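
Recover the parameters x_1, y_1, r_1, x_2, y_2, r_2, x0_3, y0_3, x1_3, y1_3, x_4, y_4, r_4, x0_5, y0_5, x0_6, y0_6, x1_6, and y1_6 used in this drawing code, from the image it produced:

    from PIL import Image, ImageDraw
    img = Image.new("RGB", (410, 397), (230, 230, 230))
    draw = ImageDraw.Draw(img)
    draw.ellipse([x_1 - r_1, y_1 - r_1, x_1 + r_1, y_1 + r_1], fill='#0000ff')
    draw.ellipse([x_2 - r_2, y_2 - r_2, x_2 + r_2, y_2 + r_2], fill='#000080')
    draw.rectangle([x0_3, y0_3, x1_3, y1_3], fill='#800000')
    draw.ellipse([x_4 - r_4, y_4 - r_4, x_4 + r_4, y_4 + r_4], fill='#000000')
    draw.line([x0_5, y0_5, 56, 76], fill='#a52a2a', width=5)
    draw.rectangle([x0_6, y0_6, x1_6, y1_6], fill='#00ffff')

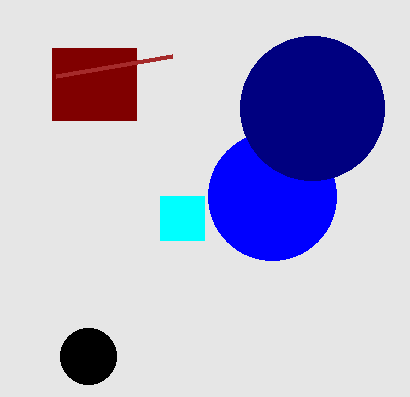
x_1 = 272
y_1 = 196
r_1 = 64
x_2 = 312
y_2 = 108
r_2 = 72
x0_3 = 52
y0_3 = 48
x1_3 = 136
y1_3 = 120
x_4 = 88
y_4 = 356
r_4 = 28
x0_5 = 172
y0_5 = 56
x0_6 = 160
y0_6 = 196
x1_6 = 204
y1_6 = 240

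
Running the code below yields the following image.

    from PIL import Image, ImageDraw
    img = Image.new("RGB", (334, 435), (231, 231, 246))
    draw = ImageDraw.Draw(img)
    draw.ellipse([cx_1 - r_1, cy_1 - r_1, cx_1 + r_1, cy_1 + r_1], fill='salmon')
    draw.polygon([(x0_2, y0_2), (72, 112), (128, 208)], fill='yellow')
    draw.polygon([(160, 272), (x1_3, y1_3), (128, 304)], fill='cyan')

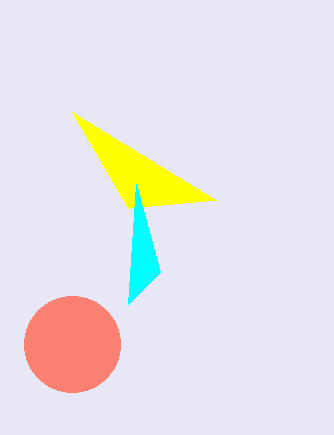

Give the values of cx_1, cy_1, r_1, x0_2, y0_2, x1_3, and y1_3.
cx_1 = 72; cy_1 = 344; r_1 = 48; x0_2 = 216; y0_2 = 200; x1_3 = 136; y1_3 = 184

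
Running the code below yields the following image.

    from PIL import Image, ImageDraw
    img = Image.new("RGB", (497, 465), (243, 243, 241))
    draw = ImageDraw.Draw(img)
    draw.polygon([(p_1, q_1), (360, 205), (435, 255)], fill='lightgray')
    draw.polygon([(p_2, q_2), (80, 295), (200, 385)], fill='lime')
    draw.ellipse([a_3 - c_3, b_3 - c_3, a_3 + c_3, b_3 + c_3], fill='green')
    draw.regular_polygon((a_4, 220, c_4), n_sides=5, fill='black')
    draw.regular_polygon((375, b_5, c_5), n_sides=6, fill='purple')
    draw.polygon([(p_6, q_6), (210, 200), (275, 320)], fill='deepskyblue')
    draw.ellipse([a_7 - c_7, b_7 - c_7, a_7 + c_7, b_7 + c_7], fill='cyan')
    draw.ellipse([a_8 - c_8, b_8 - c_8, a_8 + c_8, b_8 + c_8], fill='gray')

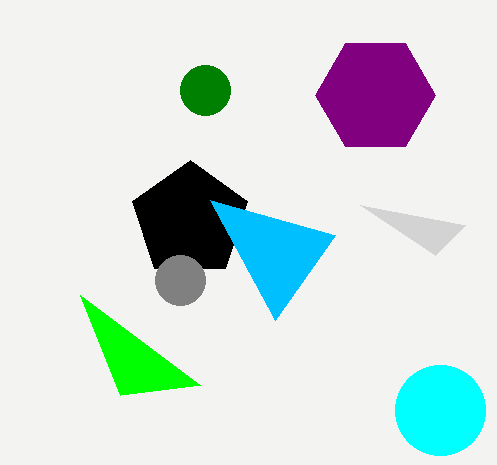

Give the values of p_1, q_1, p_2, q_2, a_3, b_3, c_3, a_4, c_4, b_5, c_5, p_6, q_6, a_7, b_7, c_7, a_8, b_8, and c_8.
p_1 = 465, q_1 = 225, p_2 = 120, q_2 = 395, a_3 = 205, b_3 = 90, c_3 = 25, a_4 = 190, c_4 = 60, b_5 = 95, c_5 = 60, p_6 = 335, q_6 = 235, a_7 = 440, b_7 = 410, c_7 = 45, a_8 = 180, b_8 = 280, c_8 = 25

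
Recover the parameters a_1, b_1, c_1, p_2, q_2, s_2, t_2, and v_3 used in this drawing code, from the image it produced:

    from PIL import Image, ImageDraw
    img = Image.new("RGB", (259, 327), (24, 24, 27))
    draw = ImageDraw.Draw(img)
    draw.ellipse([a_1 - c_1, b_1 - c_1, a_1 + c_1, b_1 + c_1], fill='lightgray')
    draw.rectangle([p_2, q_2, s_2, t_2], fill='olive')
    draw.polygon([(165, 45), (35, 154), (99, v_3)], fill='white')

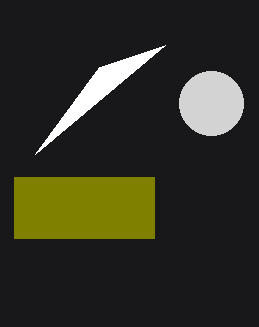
a_1 = 211, b_1 = 103, c_1 = 32, p_2 = 14, q_2 = 177, s_2 = 154, t_2 = 238, v_3 = 67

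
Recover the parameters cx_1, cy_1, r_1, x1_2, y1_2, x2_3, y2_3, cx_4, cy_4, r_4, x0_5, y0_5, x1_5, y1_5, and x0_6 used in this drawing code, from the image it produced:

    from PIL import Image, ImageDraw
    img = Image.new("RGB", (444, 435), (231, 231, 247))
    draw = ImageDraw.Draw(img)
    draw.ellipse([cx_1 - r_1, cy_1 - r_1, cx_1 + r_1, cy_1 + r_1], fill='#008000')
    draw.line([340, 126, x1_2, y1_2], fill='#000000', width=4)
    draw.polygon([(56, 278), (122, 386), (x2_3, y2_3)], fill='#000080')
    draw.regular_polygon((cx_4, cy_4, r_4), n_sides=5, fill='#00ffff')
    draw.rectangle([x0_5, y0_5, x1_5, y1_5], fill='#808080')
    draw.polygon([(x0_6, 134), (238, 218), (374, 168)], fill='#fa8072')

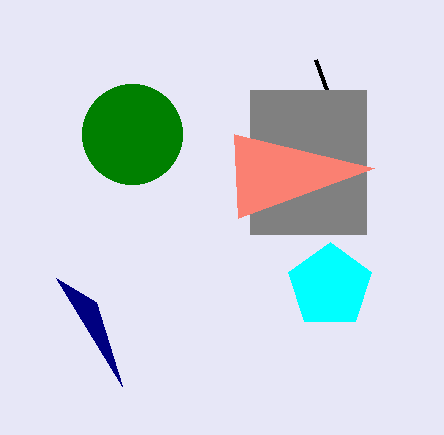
cx_1 = 132, cy_1 = 134, r_1 = 50, x1_2 = 316, y1_2 = 60, x2_3 = 96, y2_3 = 302, cx_4 = 330, cy_4 = 286, r_4 = 44, x0_5 = 250, y0_5 = 90, x1_5 = 366, y1_5 = 234, x0_6 = 234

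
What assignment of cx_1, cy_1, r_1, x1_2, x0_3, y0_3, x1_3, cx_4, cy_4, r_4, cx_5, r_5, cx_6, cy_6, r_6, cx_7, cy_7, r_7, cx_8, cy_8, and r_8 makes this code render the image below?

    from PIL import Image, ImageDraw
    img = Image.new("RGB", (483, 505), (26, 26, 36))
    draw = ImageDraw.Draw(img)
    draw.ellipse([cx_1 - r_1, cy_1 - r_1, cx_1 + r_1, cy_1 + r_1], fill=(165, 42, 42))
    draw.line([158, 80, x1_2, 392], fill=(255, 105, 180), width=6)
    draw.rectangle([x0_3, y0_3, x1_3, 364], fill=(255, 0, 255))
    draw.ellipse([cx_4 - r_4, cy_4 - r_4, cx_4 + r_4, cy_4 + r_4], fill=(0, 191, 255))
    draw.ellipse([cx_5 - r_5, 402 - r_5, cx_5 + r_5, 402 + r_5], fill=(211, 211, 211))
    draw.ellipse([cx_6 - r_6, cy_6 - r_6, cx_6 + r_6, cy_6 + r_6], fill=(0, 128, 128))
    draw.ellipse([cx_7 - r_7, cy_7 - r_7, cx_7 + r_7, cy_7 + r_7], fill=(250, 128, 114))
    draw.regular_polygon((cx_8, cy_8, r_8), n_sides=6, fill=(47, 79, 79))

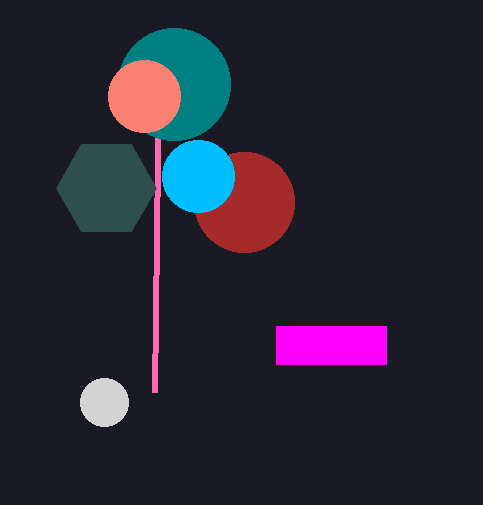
cx_1 = 244, cy_1 = 202, r_1 = 50, x1_2 = 154, x0_3 = 276, y0_3 = 326, x1_3 = 386, cx_4 = 198, cy_4 = 176, r_4 = 36, cx_5 = 104, r_5 = 24, cx_6 = 174, cy_6 = 84, r_6 = 56, cx_7 = 144, cy_7 = 96, r_7 = 36, cx_8 = 106, cy_8 = 188, r_8 = 50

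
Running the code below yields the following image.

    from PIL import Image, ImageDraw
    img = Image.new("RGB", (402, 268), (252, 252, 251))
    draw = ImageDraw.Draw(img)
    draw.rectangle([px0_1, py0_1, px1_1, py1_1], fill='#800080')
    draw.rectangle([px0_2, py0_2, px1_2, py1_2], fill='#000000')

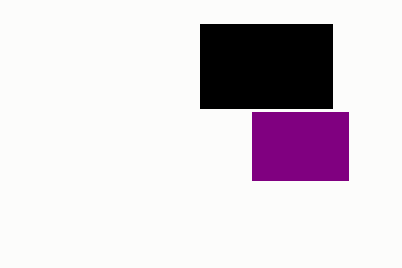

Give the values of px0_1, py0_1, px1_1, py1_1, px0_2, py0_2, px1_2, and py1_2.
px0_1 = 252; py0_1 = 112; px1_1 = 348; py1_1 = 180; px0_2 = 200; py0_2 = 24; px1_2 = 332; py1_2 = 108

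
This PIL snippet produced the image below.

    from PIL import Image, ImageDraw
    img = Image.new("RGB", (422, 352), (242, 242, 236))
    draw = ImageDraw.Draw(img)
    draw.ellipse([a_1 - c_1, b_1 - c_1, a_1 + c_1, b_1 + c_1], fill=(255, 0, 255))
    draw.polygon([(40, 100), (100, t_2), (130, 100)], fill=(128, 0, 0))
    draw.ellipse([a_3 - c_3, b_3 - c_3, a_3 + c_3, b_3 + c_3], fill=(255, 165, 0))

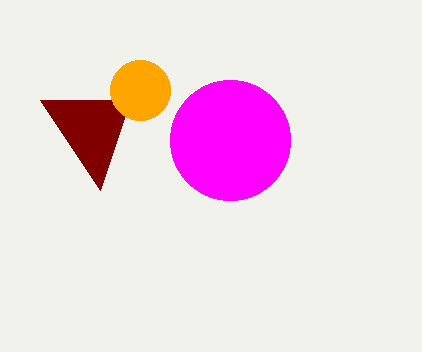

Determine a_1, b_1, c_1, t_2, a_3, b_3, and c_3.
a_1 = 230; b_1 = 140; c_1 = 60; t_2 = 190; a_3 = 140; b_3 = 90; c_3 = 30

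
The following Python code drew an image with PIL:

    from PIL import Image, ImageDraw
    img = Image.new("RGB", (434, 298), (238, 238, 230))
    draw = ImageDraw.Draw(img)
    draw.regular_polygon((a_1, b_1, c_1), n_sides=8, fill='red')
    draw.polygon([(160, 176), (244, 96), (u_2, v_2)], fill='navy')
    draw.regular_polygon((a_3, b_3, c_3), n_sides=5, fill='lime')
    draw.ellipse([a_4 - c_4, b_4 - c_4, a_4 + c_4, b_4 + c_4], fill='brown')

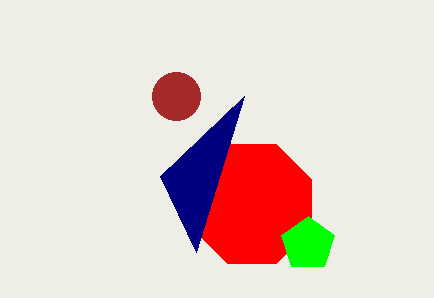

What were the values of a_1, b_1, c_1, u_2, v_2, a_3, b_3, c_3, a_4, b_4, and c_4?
a_1 = 252, b_1 = 204, c_1 = 64, u_2 = 196, v_2 = 252, a_3 = 308, b_3 = 244, c_3 = 28, a_4 = 176, b_4 = 96, c_4 = 24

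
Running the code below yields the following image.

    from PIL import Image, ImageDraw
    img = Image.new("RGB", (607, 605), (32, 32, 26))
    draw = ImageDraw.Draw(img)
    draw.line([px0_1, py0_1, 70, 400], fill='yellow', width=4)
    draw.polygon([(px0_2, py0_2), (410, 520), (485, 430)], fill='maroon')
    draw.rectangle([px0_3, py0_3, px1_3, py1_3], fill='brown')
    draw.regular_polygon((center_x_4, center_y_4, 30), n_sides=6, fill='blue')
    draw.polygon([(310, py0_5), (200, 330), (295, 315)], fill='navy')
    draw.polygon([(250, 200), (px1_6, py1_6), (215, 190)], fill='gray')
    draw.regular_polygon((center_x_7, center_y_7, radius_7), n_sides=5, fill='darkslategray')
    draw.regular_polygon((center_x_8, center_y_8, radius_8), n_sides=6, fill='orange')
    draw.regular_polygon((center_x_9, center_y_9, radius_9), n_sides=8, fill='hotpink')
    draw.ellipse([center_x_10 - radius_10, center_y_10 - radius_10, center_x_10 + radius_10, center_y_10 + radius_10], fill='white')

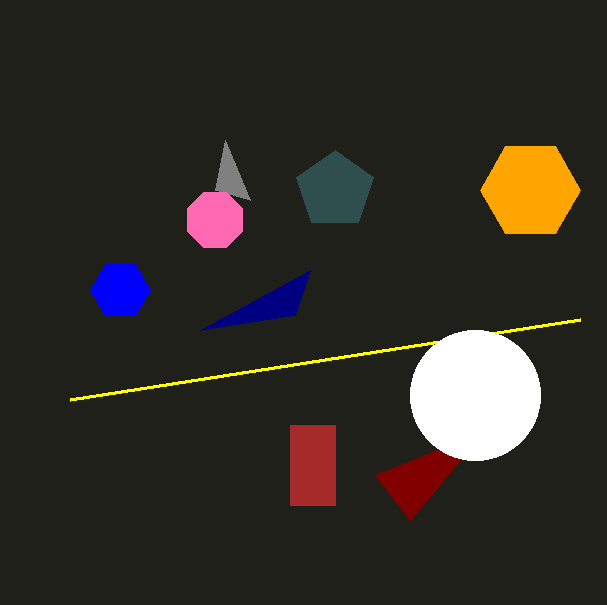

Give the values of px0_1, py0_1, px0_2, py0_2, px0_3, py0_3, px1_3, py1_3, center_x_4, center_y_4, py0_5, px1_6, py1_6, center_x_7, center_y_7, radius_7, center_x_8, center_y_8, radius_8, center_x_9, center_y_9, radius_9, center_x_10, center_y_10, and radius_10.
px0_1 = 580
py0_1 = 320
px0_2 = 375
py0_2 = 475
px0_3 = 290
py0_3 = 425
px1_3 = 335
py1_3 = 505
center_x_4 = 120
center_y_4 = 290
py0_5 = 270
px1_6 = 225
py1_6 = 140
center_x_7 = 335
center_y_7 = 190
radius_7 = 40
center_x_8 = 530
center_y_8 = 190
radius_8 = 50
center_x_9 = 215
center_y_9 = 220
radius_9 = 30
center_x_10 = 475
center_y_10 = 395
radius_10 = 65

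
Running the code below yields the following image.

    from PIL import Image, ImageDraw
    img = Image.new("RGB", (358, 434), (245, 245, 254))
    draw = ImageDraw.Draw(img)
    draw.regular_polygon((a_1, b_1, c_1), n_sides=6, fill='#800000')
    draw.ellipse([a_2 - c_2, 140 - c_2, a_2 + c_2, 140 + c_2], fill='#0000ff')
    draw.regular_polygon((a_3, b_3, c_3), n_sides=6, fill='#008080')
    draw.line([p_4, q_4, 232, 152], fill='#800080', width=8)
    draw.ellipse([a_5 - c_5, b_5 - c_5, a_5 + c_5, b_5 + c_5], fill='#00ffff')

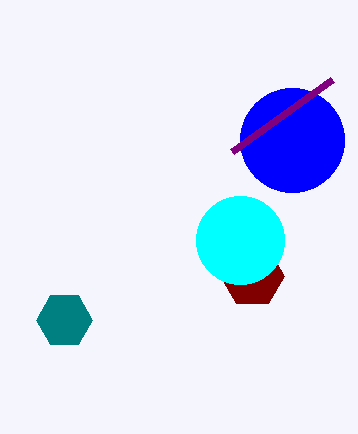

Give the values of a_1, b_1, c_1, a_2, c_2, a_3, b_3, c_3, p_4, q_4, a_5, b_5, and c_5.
a_1 = 252
b_1 = 276
c_1 = 32
a_2 = 292
c_2 = 52
a_3 = 64
b_3 = 320
c_3 = 28
p_4 = 332
q_4 = 80
a_5 = 240
b_5 = 240
c_5 = 44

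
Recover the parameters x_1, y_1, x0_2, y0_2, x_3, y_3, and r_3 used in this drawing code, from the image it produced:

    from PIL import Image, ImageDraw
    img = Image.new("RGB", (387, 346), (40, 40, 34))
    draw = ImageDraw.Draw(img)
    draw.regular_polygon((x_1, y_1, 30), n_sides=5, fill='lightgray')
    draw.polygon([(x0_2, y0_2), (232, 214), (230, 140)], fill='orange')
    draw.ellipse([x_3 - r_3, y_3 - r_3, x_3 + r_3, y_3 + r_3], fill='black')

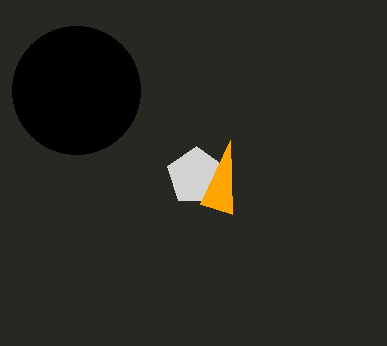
x_1 = 196; y_1 = 176; x0_2 = 200; y0_2 = 204; x_3 = 76; y_3 = 90; r_3 = 64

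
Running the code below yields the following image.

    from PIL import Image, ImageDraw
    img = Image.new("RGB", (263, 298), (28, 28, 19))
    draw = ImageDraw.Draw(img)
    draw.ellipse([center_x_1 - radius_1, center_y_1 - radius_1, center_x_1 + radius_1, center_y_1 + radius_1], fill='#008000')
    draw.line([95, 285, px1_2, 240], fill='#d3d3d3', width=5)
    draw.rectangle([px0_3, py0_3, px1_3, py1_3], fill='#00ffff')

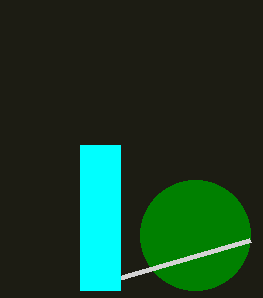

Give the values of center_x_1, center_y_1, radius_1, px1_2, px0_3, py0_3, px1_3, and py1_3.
center_x_1 = 195
center_y_1 = 235
radius_1 = 55
px1_2 = 250
px0_3 = 80
py0_3 = 145
px1_3 = 120
py1_3 = 290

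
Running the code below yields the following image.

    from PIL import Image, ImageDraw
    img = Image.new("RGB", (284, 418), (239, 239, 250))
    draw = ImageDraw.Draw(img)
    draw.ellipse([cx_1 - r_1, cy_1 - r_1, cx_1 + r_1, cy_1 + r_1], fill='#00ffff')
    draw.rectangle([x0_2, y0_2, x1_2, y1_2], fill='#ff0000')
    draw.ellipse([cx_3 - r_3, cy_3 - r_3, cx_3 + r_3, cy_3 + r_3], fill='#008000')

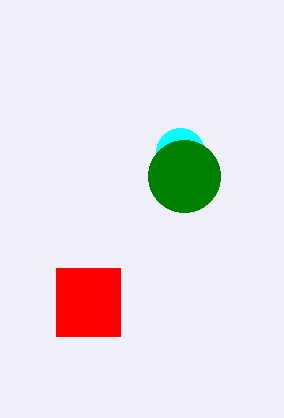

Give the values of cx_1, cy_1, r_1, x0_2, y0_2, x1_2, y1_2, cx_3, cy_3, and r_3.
cx_1 = 180, cy_1 = 152, r_1 = 24, x0_2 = 56, y0_2 = 268, x1_2 = 120, y1_2 = 336, cx_3 = 184, cy_3 = 176, r_3 = 36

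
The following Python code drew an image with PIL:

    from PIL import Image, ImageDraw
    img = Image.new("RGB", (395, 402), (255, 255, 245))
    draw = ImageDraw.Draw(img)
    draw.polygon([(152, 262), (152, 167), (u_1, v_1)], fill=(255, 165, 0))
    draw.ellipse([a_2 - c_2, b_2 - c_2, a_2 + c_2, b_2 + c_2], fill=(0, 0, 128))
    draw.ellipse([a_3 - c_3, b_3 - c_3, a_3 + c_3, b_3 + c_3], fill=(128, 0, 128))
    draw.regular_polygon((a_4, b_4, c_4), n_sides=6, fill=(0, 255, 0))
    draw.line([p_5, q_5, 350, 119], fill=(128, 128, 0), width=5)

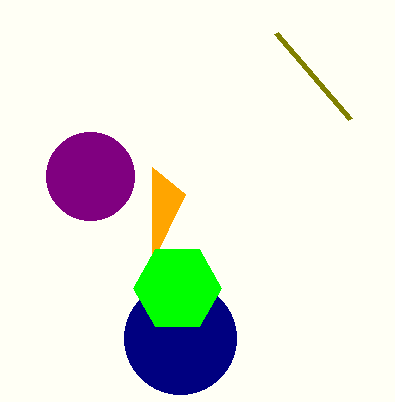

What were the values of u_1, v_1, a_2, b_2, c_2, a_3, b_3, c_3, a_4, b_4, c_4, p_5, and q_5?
u_1 = 185
v_1 = 194
a_2 = 180
b_2 = 338
c_2 = 56
a_3 = 90
b_3 = 176
c_3 = 44
a_4 = 177
b_4 = 288
c_4 = 44
p_5 = 276
q_5 = 33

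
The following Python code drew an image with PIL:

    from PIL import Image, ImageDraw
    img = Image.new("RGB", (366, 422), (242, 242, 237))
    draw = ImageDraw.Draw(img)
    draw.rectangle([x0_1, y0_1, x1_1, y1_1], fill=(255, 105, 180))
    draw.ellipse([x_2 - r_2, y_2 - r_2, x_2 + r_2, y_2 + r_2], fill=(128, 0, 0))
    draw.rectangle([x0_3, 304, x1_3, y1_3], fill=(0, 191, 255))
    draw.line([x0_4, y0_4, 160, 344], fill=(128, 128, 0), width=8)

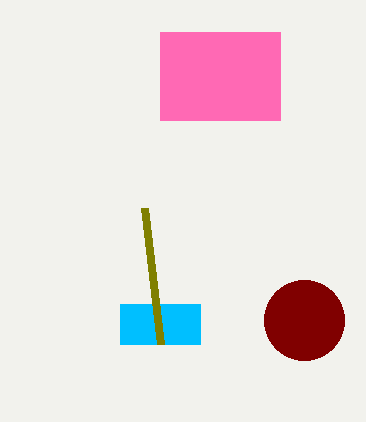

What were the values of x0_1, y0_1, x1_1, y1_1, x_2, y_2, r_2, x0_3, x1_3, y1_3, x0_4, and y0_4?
x0_1 = 160, y0_1 = 32, x1_1 = 280, y1_1 = 120, x_2 = 304, y_2 = 320, r_2 = 40, x0_3 = 120, x1_3 = 200, y1_3 = 344, x0_4 = 144, y0_4 = 208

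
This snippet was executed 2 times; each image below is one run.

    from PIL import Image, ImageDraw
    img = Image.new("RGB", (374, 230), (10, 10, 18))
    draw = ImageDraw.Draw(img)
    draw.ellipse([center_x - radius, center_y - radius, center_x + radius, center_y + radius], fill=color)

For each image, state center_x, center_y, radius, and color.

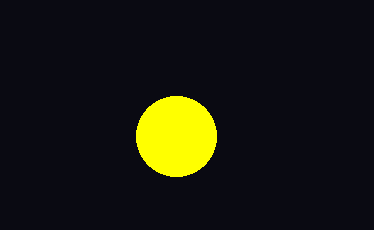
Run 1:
center_x = 176, center_y = 136, radius = 40, color = 'yellow'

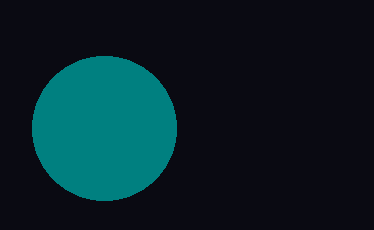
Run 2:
center_x = 104
center_y = 128
radius = 72
color = 'teal'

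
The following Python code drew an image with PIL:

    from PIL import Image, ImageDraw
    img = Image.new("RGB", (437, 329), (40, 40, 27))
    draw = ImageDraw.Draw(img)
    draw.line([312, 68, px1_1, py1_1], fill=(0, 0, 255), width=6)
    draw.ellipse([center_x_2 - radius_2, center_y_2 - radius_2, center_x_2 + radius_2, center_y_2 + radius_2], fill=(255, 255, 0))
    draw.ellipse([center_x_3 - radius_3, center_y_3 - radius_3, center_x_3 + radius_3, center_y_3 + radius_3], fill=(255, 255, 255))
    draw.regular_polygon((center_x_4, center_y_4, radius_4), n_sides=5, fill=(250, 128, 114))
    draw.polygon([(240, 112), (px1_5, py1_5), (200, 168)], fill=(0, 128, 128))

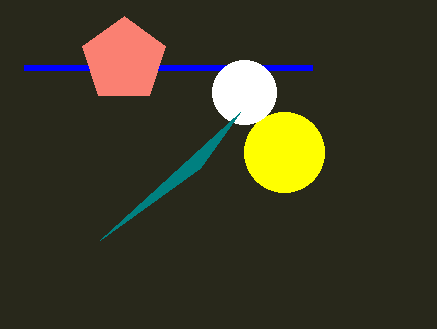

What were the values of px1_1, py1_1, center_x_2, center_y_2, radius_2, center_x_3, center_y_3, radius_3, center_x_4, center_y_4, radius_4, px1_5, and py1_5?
px1_1 = 24
py1_1 = 68
center_x_2 = 284
center_y_2 = 152
radius_2 = 40
center_x_3 = 244
center_y_3 = 92
radius_3 = 32
center_x_4 = 124
center_y_4 = 60
radius_4 = 44
px1_5 = 100
py1_5 = 240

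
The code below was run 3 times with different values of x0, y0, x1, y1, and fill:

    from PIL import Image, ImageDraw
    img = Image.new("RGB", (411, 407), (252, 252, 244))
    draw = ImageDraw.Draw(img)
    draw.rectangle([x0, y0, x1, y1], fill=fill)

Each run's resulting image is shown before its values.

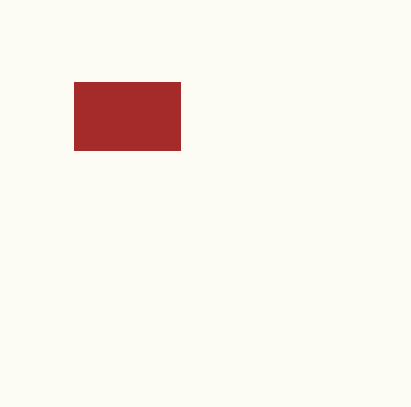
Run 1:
x0 = 74
y0 = 82
x1 = 180
y1 = 150
fill = 'brown'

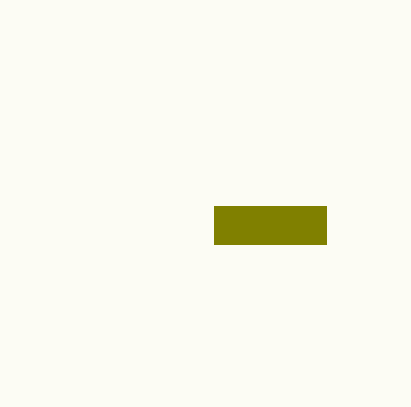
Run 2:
x0 = 214, y0 = 206, x1 = 326, y1 = 244, fill = 'olive'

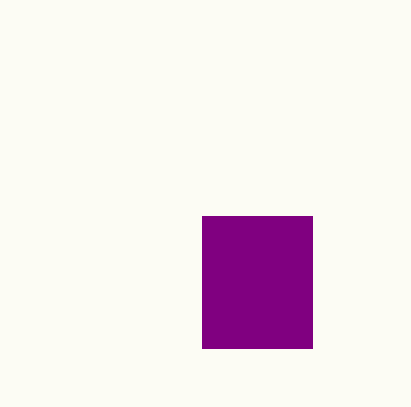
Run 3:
x0 = 202, y0 = 216, x1 = 312, y1 = 348, fill = 'purple'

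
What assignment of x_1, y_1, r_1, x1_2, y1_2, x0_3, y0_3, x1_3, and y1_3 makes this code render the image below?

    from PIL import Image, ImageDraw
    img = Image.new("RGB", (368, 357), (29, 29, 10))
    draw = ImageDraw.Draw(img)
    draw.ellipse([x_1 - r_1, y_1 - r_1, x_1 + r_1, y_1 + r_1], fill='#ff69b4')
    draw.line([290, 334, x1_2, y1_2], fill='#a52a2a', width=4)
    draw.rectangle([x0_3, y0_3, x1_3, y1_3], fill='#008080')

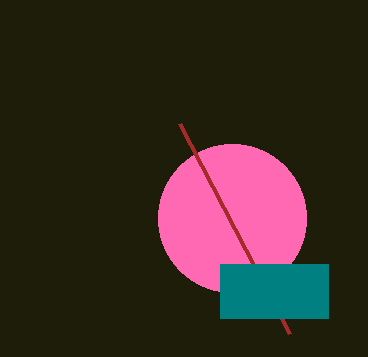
x_1 = 232; y_1 = 218; r_1 = 74; x1_2 = 180; y1_2 = 124; x0_3 = 220; y0_3 = 264; x1_3 = 328; y1_3 = 318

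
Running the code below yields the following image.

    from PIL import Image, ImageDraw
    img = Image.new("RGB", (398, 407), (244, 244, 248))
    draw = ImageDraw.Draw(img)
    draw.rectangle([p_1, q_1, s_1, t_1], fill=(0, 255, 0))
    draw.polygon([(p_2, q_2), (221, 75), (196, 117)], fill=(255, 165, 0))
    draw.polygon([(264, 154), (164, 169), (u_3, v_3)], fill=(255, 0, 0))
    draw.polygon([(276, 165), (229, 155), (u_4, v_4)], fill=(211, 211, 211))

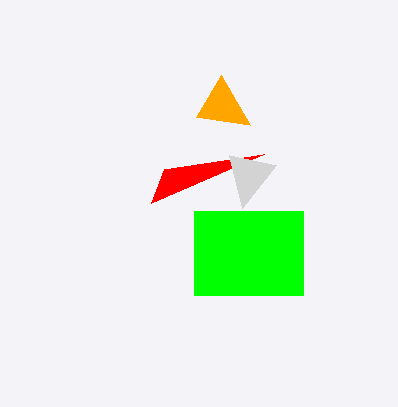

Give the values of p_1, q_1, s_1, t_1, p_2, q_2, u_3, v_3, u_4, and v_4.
p_1 = 194, q_1 = 211, s_1 = 303, t_1 = 295, p_2 = 250, q_2 = 125, u_3 = 151, v_3 = 203, u_4 = 242, v_4 = 208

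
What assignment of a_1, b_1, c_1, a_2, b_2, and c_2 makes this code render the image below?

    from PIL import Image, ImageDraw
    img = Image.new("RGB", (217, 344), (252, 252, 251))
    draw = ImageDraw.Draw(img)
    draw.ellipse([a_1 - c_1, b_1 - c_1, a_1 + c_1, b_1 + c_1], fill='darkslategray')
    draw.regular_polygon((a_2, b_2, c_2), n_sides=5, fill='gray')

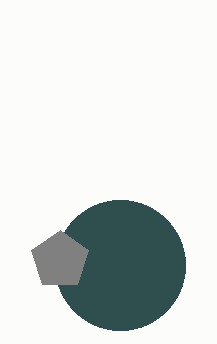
a_1 = 120, b_1 = 265, c_1 = 65, a_2 = 60, b_2 = 260, c_2 = 30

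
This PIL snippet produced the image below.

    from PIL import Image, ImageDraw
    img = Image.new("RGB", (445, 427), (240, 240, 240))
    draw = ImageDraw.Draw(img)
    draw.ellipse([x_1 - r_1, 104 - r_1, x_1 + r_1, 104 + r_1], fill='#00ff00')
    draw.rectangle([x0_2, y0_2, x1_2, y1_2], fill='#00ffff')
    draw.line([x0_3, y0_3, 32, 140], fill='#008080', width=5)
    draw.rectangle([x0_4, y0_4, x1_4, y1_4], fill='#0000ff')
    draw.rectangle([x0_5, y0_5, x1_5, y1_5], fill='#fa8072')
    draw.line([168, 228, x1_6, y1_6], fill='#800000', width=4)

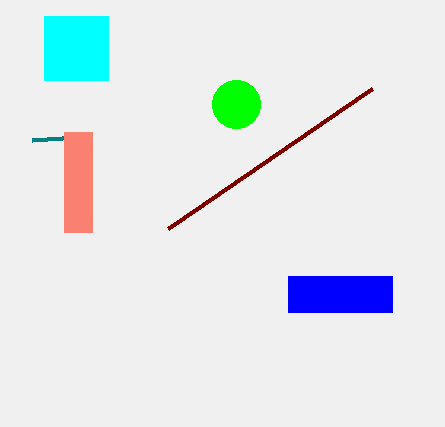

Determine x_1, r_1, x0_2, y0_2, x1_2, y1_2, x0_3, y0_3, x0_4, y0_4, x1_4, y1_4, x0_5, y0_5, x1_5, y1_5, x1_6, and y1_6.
x_1 = 236, r_1 = 24, x0_2 = 44, y0_2 = 16, x1_2 = 108, y1_2 = 80, x0_3 = 92, y0_3 = 136, x0_4 = 288, y0_4 = 276, x1_4 = 392, y1_4 = 312, x0_5 = 64, y0_5 = 132, x1_5 = 92, y1_5 = 232, x1_6 = 372, y1_6 = 88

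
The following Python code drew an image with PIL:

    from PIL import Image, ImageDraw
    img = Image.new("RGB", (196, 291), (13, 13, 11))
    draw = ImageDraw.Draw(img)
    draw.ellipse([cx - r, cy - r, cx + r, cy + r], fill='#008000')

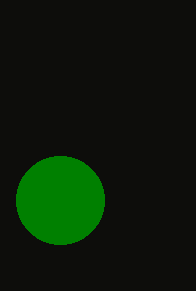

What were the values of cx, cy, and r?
cx = 60
cy = 200
r = 44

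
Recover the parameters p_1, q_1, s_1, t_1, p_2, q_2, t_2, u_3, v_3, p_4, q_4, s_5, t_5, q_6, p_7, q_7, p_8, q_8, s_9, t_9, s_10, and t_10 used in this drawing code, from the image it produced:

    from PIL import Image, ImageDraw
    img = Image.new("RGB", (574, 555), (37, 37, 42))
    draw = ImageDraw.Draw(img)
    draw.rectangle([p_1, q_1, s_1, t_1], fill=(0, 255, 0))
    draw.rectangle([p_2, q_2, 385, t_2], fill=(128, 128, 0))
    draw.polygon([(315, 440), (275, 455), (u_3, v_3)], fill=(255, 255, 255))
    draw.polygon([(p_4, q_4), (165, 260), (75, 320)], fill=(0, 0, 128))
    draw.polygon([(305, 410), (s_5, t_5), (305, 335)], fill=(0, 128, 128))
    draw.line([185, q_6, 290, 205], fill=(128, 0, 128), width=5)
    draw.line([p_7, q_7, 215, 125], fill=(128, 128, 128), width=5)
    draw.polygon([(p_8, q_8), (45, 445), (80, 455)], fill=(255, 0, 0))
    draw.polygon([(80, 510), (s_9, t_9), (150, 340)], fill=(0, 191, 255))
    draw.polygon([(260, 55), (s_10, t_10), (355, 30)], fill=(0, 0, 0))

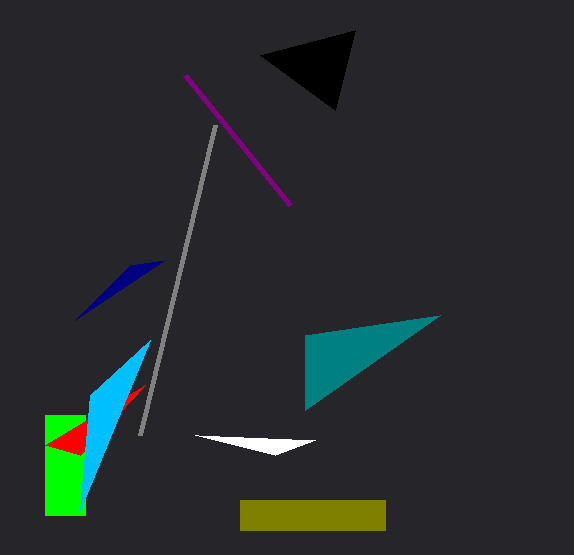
p_1 = 45, q_1 = 415, s_1 = 85, t_1 = 515, p_2 = 240, q_2 = 500, t_2 = 530, u_3 = 195, v_3 = 435, p_4 = 130, q_4 = 265, s_5 = 440, t_5 = 315, q_6 = 75, p_7 = 140, q_7 = 435, p_8 = 145, q_8 = 385, s_9 = 90, t_9 = 395, s_10 = 335, t_10 = 110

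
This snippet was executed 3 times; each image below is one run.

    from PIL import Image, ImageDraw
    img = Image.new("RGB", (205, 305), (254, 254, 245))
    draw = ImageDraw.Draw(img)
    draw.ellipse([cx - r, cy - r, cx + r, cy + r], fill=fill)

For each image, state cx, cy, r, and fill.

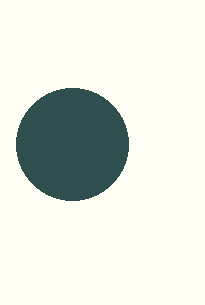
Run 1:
cx = 72
cy = 144
r = 56
fill = 'darkslategray'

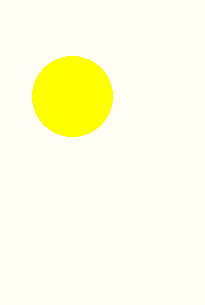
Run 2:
cx = 72, cy = 96, r = 40, fill = 'yellow'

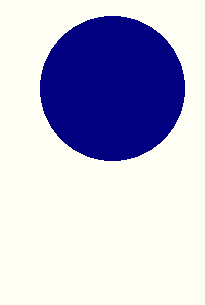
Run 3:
cx = 112
cy = 88
r = 72
fill = 'navy'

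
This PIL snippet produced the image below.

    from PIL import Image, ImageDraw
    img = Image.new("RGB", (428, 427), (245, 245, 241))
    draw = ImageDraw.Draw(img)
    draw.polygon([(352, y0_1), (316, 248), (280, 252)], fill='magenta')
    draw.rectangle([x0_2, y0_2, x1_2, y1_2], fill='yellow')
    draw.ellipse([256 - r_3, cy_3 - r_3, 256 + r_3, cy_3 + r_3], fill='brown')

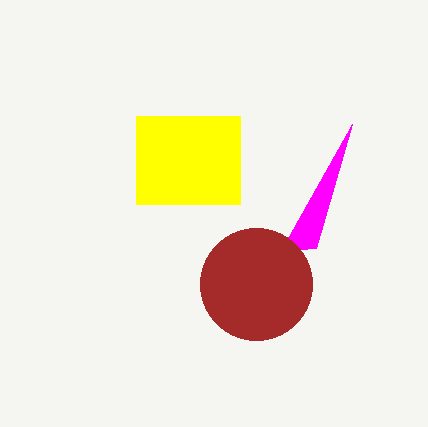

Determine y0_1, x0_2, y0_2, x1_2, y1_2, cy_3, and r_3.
y0_1 = 124; x0_2 = 136; y0_2 = 116; x1_2 = 240; y1_2 = 204; cy_3 = 284; r_3 = 56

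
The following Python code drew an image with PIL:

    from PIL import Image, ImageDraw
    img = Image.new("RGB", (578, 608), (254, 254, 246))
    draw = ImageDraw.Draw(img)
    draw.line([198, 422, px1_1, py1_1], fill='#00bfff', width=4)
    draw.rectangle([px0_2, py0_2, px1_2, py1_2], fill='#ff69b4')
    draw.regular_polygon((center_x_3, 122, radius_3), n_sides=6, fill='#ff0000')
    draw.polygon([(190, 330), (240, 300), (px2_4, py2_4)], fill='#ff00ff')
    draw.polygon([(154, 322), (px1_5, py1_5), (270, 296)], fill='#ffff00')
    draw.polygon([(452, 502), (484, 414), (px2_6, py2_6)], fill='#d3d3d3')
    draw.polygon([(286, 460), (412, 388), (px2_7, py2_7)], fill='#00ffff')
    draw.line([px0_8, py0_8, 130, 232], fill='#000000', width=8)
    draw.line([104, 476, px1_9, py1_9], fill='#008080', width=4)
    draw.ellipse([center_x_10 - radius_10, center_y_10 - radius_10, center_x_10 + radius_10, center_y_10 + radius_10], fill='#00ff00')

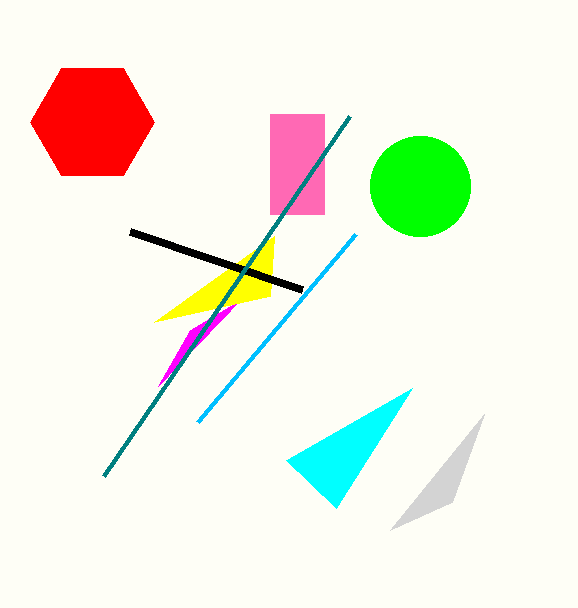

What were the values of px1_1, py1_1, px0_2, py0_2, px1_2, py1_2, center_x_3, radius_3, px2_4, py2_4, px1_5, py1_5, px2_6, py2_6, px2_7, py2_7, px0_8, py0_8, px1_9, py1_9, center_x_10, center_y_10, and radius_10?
px1_1 = 356, py1_1 = 234, px0_2 = 270, py0_2 = 114, px1_2 = 324, py1_2 = 214, center_x_3 = 92, radius_3 = 62, px2_4 = 158, py2_4 = 386, px1_5 = 274, py1_5 = 236, px2_6 = 390, py2_6 = 530, px2_7 = 336, py2_7 = 508, px0_8 = 302, py0_8 = 290, px1_9 = 350, py1_9 = 116, center_x_10 = 420, center_y_10 = 186, radius_10 = 50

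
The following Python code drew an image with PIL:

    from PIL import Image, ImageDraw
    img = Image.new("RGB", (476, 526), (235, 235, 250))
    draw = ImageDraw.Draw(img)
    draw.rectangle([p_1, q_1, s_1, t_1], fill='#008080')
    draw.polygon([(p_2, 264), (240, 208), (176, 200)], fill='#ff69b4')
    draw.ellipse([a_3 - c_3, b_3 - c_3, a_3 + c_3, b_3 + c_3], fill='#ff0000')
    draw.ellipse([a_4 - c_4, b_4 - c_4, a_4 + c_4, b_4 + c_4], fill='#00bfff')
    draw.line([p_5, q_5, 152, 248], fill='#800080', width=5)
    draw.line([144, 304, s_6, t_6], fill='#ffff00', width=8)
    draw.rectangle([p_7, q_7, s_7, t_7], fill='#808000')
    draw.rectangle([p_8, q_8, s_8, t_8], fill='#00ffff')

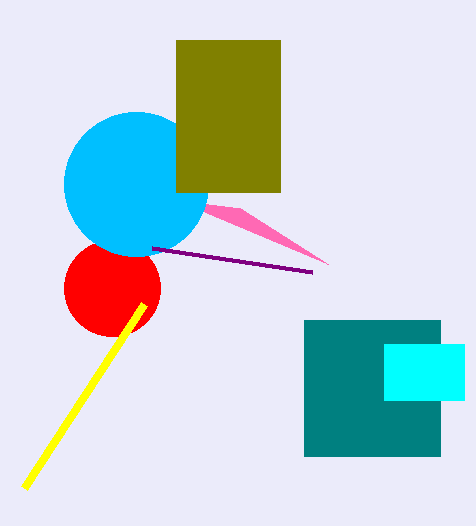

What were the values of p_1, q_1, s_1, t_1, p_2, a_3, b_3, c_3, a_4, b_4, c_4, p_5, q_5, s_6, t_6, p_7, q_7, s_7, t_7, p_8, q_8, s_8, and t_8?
p_1 = 304
q_1 = 320
s_1 = 440
t_1 = 456
p_2 = 328
a_3 = 112
b_3 = 288
c_3 = 48
a_4 = 136
b_4 = 184
c_4 = 72
p_5 = 312
q_5 = 272
s_6 = 24
t_6 = 488
p_7 = 176
q_7 = 40
s_7 = 280
t_7 = 192
p_8 = 384
q_8 = 344
s_8 = 464
t_8 = 400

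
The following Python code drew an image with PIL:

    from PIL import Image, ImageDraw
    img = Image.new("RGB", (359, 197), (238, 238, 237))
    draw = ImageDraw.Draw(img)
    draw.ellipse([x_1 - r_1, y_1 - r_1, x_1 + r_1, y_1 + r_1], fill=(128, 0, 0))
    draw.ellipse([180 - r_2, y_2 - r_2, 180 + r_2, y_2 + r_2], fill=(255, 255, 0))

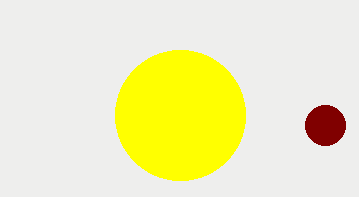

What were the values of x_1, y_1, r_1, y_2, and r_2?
x_1 = 325, y_1 = 125, r_1 = 20, y_2 = 115, r_2 = 65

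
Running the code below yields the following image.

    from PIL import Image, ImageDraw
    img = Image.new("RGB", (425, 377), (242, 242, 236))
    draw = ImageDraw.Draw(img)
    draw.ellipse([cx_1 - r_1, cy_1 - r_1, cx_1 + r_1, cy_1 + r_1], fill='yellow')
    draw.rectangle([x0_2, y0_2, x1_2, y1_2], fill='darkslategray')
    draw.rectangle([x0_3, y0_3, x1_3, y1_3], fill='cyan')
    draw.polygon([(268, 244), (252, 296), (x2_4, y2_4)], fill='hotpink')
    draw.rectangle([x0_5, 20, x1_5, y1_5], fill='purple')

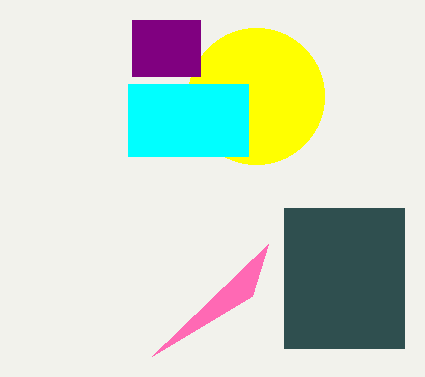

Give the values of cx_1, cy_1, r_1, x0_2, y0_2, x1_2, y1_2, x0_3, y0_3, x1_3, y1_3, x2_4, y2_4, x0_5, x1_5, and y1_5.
cx_1 = 256, cy_1 = 96, r_1 = 68, x0_2 = 284, y0_2 = 208, x1_2 = 404, y1_2 = 348, x0_3 = 128, y0_3 = 84, x1_3 = 248, y1_3 = 156, x2_4 = 152, y2_4 = 356, x0_5 = 132, x1_5 = 200, y1_5 = 76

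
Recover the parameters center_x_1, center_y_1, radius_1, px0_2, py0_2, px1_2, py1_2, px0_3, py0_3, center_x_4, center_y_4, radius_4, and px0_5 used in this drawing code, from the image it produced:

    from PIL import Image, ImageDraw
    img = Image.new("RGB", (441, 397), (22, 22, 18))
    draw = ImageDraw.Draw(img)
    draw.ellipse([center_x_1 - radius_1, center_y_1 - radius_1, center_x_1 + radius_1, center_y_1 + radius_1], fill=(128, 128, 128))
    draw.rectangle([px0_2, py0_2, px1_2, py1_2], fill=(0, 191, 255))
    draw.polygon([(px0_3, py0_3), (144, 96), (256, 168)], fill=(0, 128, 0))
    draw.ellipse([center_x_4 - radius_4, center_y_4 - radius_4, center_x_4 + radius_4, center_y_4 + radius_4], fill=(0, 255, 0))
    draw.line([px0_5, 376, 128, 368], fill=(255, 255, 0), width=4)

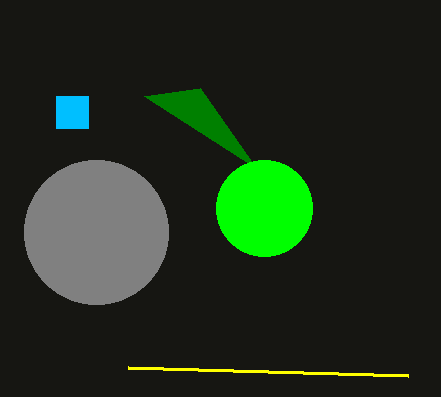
center_x_1 = 96, center_y_1 = 232, radius_1 = 72, px0_2 = 56, py0_2 = 96, px1_2 = 88, py1_2 = 128, px0_3 = 200, py0_3 = 88, center_x_4 = 264, center_y_4 = 208, radius_4 = 48, px0_5 = 408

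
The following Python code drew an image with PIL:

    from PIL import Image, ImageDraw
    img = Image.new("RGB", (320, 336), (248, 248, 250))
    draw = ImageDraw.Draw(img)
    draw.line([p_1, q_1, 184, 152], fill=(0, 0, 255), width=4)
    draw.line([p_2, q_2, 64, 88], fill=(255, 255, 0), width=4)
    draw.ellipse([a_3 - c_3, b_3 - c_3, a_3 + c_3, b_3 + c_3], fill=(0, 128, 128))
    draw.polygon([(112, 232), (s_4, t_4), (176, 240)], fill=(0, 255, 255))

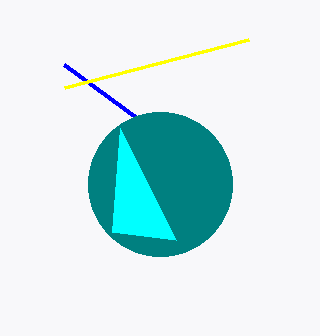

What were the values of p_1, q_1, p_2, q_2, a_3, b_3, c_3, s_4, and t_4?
p_1 = 64, q_1 = 64, p_2 = 248, q_2 = 40, a_3 = 160, b_3 = 184, c_3 = 72, s_4 = 120, t_4 = 128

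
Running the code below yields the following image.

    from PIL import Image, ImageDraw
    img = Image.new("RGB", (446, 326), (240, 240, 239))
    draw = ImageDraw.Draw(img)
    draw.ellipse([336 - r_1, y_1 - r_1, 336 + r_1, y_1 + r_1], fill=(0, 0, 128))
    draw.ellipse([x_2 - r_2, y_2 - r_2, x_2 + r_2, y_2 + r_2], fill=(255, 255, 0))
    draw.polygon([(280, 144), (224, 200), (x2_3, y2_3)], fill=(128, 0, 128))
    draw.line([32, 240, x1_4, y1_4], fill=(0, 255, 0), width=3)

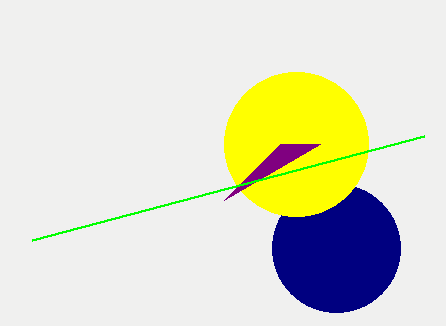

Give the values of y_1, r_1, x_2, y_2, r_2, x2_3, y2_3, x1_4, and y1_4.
y_1 = 248; r_1 = 64; x_2 = 296; y_2 = 144; r_2 = 72; x2_3 = 320; y2_3 = 144; x1_4 = 424; y1_4 = 136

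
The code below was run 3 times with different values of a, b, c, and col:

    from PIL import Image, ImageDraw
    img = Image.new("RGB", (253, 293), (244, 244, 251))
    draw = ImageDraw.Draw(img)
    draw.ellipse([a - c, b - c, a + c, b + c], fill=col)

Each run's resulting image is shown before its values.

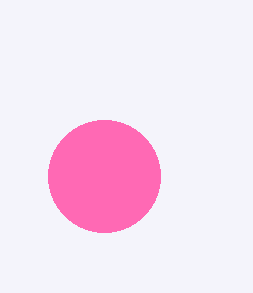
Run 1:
a = 104
b = 176
c = 56
col = 'hotpink'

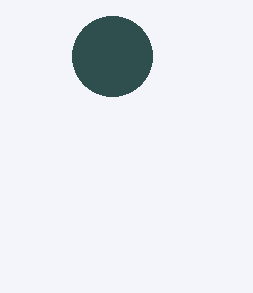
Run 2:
a = 112; b = 56; c = 40; col = 'darkslategray'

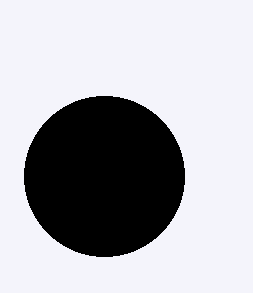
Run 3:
a = 104, b = 176, c = 80, col = 'black'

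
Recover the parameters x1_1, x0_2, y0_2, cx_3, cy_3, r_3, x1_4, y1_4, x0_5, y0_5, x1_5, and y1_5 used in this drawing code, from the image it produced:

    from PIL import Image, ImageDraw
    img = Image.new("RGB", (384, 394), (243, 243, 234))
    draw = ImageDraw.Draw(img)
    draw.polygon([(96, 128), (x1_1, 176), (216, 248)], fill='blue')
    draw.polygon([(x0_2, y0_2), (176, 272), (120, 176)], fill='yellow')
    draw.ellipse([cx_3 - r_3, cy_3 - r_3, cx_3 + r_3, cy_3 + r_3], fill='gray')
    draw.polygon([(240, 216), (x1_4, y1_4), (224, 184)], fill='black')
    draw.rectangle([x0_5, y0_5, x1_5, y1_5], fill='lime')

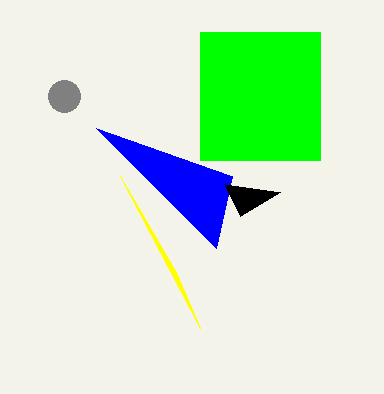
x1_1 = 232; x0_2 = 200; y0_2 = 328; cx_3 = 64; cy_3 = 96; r_3 = 16; x1_4 = 280; y1_4 = 192; x0_5 = 200; y0_5 = 32; x1_5 = 320; y1_5 = 160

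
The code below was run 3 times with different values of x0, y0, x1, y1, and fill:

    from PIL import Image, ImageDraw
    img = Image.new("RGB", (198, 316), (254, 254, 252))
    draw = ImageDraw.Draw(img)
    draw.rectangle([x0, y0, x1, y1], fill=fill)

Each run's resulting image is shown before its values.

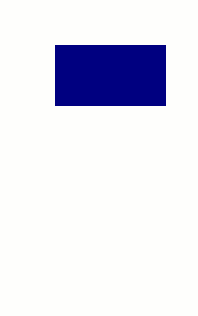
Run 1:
x0 = 55, y0 = 45, x1 = 165, y1 = 105, fill = 'navy'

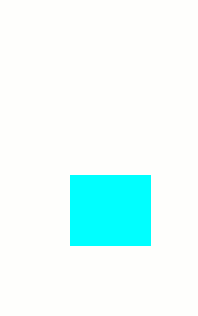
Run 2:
x0 = 70
y0 = 175
x1 = 150
y1 = 245
fill = 'cyan'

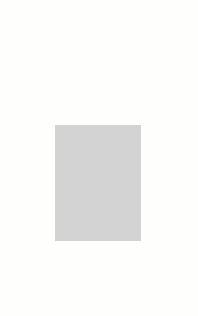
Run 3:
x0 = 55
y0 = 125
x1 = 140
y1 = 240
fill = 'lightgray'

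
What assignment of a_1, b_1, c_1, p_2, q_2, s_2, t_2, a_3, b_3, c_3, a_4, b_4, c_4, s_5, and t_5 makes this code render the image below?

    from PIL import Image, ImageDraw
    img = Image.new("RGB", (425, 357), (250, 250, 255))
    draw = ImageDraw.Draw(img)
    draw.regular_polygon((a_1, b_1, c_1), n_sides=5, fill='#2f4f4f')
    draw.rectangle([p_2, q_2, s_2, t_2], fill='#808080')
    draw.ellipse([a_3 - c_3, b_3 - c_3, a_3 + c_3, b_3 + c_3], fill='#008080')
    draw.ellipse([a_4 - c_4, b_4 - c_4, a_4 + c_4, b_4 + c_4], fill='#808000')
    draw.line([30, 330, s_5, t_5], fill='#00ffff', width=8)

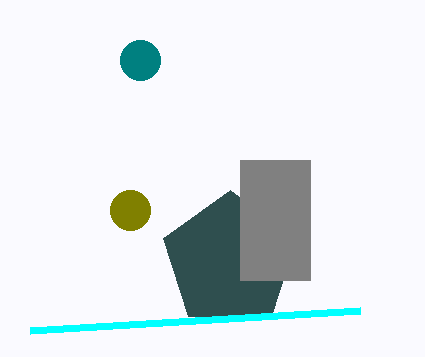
a_1 = 230
b_1 = 260
c_1 = 70
p_2 = 240
q_2 = 160
s_2 = 310
t_2 = 280
a_3 = 140
b_3 = 60
c_3 = 20
a_4 = 130
b_4 = 210
c_4 = 20
s_5 = 360
t_5 = 310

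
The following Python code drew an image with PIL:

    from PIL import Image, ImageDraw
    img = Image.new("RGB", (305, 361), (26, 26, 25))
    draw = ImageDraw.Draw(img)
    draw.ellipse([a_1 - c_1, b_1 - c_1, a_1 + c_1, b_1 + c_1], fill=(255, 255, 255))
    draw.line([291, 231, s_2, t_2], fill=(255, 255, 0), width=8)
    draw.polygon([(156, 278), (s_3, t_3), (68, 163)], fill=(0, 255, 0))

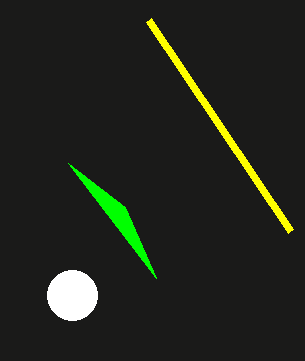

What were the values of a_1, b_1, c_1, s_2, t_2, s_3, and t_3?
a_1 = 72
b_1 = 295
c_1 = 25
s_2 = 149
t_2 = 20
s_3 = 125
t_3 = 207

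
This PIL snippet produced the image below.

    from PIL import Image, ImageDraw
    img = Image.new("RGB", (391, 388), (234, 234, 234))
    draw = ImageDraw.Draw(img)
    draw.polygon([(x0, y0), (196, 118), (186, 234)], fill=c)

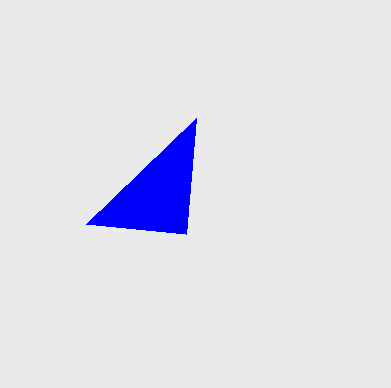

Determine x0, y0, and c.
x0 = 86; y0 = 224; c = 'blue'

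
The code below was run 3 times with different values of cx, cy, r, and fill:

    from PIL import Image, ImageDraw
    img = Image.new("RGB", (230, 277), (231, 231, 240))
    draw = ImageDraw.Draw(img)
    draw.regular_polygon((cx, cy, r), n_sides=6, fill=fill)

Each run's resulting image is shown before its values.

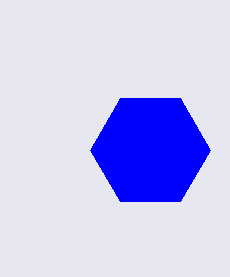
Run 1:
cx = 150
cy = 150
r = 60
fill = 'blue'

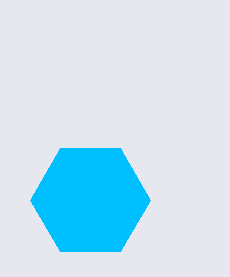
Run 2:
cx = 90; cy = 200; r = 60; fill = 'deepskyblue'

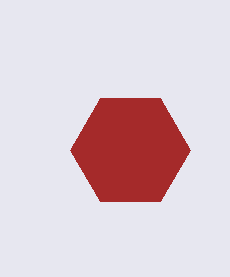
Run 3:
cx = 130; cy = 150; r = 60; fill = 'brown'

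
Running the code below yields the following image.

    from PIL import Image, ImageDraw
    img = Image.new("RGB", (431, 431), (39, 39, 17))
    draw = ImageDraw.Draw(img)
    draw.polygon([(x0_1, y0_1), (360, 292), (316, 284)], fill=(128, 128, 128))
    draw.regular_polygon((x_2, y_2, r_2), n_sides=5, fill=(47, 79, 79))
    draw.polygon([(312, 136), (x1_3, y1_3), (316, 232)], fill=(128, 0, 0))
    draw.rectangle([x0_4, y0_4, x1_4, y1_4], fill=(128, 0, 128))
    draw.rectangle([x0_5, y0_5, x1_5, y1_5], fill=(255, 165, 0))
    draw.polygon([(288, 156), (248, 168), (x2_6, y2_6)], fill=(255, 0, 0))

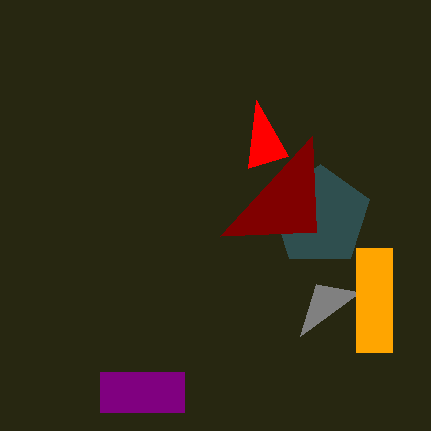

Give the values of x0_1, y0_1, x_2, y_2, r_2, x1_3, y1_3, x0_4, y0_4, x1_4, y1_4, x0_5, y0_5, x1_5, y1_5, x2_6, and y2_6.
x0_1 = 300; y0_1 = 336; x_2 = 320; y_2 = 216; r_2 = 52; x1_3 = 220; y1_3 = 236; x0_4 = 100; y0_4 = 372; x1_4 = 184; y1_4 = 412; x0_5 = 356; y0_5 = 248; x1_5 = 392; y1_5 = 352; x2_6 = 256; y2_6 = 100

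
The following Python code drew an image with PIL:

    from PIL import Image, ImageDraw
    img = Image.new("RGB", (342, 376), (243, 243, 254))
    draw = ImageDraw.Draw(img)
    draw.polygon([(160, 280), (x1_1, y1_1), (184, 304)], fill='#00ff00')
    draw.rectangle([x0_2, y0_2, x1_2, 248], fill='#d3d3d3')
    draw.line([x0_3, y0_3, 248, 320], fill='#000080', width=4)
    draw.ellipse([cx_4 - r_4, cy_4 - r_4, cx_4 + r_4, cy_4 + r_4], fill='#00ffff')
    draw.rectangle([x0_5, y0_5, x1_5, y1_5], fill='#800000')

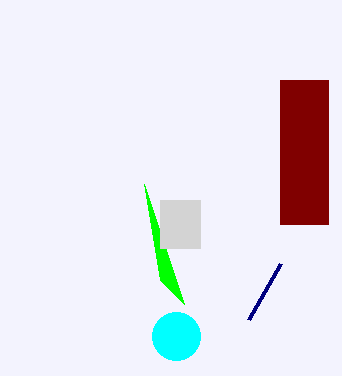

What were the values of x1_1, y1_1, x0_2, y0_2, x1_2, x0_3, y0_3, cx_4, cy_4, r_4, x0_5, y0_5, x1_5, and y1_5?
x1_1 = 144
y1_1 = 184
x0_2 = 160
y0_2 = 200
x1_2 = 200
x0_3 = 280
y0_3 = 264
cx_4 = 176
cy_4 = 336
r_4 = 24
x0_5 = 280
y0_5 = 80
x1_5 = 328
y1_5 = 224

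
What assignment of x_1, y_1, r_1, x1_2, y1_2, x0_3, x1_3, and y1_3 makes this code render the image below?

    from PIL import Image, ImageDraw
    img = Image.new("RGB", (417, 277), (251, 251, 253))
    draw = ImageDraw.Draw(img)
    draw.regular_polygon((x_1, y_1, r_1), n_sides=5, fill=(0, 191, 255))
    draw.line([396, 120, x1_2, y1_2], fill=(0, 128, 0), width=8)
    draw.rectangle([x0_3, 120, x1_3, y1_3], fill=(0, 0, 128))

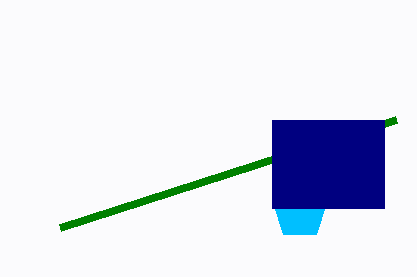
x_1 = 300
y_1 = 212
r_1 = 28
x1_2 = 60
y1_2 = 228
x0_3 = 272
x1_3 = 384
y1_3 = 208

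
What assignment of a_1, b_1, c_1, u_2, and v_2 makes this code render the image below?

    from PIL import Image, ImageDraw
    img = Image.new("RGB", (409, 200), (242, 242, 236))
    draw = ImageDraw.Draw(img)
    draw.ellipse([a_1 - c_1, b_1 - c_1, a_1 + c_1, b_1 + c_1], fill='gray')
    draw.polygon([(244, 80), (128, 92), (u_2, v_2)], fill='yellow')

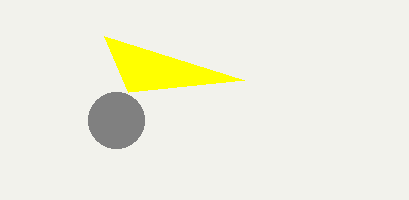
a_1 = 116; b_1 = 120; c_1 = 28; u_2 = 104; v_2 = 36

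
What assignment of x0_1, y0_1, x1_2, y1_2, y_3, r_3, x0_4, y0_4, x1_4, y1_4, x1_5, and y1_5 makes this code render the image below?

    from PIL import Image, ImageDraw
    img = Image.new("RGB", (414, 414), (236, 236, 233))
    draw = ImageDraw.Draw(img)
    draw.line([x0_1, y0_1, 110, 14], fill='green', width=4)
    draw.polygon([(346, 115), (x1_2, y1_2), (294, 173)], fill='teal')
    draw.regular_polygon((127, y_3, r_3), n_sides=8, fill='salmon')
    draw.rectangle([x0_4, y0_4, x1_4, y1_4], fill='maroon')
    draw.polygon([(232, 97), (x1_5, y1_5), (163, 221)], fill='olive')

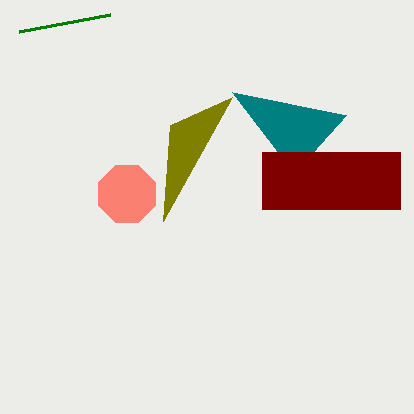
x0_1 = 19; y0_1 = 31; x1_2 = 232; y1_2 = 92; y_3 = 194; r_3 = 31; x0_4 = 262; y0_4 = 152; x1_4 = 400; y1_4 = 209; x1_5 = 170; y1_5 = 125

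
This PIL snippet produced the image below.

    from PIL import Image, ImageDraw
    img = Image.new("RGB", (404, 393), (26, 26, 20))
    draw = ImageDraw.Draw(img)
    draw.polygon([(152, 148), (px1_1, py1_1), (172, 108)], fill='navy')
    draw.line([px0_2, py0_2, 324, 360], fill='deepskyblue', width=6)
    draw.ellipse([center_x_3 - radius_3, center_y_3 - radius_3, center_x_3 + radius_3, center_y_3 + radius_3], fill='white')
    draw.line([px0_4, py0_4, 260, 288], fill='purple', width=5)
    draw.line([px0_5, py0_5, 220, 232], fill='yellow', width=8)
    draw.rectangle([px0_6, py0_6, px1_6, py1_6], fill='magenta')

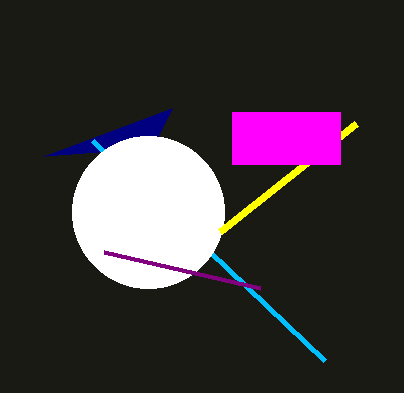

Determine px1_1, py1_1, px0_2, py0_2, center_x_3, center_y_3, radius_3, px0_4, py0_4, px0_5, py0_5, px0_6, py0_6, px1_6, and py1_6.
px1_1 = 44, py1_1 = 156, px0_2 = 92, py0_2 = 140, center_x_3 = 148, center_y_3 = 212, radius_3 = 76, px0_4 = 104, py0_4 = 252, px0_5 = 356, py0_5 = 124, px0_6 = 232, py0_6 = 112, px1_6 = 340, py1_6 = 164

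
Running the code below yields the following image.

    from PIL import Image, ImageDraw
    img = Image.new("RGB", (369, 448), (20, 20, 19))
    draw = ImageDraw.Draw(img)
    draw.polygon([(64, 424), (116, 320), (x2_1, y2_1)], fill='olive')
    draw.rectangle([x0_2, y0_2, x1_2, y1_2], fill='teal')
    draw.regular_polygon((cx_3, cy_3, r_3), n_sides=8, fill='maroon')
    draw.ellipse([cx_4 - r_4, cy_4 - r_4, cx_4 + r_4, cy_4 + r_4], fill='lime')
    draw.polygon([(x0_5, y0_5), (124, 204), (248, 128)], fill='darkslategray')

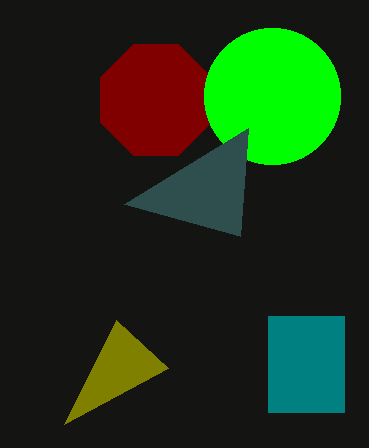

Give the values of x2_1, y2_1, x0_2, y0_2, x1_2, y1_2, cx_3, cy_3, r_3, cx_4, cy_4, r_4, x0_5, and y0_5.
x2_1 = 168; y2_1 = 368; x0_2 = 268; y0_2 = 316; x1_2 = 344; y1_2 = 412; cx_3 = 156; cy_3 = 100; r_3 = 60; cx_4 = 272; cy_4 = 96; r_4 = 68; x0_5 = 240; y0_5 = 236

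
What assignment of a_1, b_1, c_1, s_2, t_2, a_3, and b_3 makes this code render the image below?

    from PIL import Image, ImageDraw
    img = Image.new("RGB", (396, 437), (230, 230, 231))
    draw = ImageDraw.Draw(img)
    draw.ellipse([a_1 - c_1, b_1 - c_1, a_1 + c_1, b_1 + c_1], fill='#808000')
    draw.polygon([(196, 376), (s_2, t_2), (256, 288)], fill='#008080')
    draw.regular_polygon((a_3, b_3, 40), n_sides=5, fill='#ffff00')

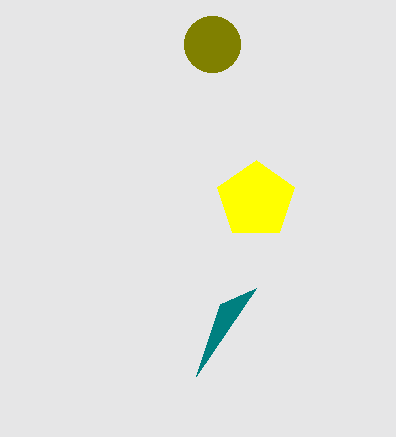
a_1 = 212
b_1 = 44
c_1 = 28
s_2 = 220
t_2 = 304
a_3 = 256
b_3 = 200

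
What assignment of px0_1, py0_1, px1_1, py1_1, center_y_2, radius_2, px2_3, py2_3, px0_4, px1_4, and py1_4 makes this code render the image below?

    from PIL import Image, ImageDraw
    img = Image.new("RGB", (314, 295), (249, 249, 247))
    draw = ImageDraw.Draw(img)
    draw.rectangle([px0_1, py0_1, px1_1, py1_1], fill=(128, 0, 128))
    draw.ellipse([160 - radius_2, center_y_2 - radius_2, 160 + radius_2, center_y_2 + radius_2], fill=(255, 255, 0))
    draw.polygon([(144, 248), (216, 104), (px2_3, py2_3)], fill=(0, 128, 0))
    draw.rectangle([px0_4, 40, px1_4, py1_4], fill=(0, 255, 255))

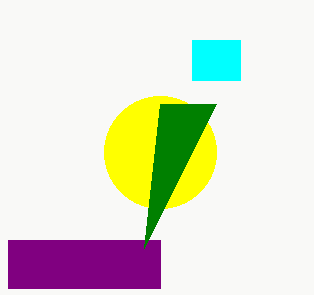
px0_1 = 8
py0_1 = 240
px1_1 = 160
py1_1 = 288
center_y_2 = 152
radius_2 = 56
px2_3 = 160
py2_3 = 104
px0_4 = 192
px1_4 = 240
py1_4 = 80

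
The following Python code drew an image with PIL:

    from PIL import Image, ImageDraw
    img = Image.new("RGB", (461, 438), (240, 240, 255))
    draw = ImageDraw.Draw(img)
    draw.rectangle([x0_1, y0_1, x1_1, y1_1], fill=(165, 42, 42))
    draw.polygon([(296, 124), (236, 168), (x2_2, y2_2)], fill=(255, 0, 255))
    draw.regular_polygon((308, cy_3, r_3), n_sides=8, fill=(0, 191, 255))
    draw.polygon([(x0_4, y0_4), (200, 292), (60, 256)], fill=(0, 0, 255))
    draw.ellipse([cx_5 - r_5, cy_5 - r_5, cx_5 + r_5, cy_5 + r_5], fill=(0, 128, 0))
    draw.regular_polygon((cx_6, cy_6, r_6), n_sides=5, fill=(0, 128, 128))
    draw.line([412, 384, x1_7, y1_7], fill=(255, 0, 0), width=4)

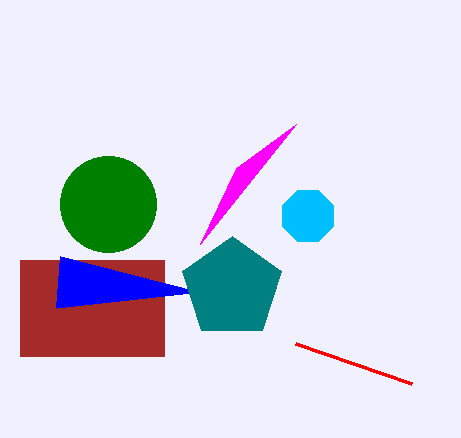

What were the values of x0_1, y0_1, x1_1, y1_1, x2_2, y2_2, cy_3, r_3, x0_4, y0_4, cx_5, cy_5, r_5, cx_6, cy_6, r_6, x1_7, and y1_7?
x0_1 = 20
y0_1 = 260
x1_1 = 164
y1_1 = 356
x2_2 = 200
y2_2 = 244
cy_3 = 216
r_3 = 28
x0_4 = 56
y0_4 = 308
cx_5 = 108
cy_5 = 204
r_5 = 48
cx_6 = 232
cy_6 = 288
r_6 = 52
x1_7 = 296
y1_7 = 344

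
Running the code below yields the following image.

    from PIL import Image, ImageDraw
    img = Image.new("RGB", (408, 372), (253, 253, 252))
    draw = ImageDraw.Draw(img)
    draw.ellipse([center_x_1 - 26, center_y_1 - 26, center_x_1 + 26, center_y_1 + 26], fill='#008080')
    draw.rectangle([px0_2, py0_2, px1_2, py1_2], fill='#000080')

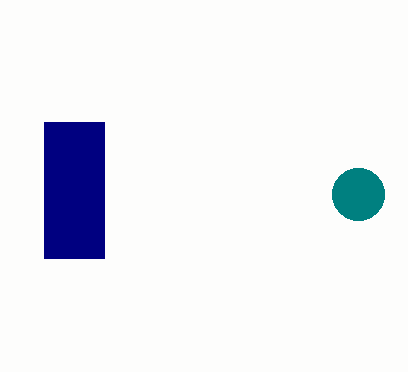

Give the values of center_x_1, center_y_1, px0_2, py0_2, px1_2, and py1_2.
center_x_1 = 358, center_y_1 = 194, px0_2 = 44, py0_2 = 122, px1_2 = 104, py1_2 = 258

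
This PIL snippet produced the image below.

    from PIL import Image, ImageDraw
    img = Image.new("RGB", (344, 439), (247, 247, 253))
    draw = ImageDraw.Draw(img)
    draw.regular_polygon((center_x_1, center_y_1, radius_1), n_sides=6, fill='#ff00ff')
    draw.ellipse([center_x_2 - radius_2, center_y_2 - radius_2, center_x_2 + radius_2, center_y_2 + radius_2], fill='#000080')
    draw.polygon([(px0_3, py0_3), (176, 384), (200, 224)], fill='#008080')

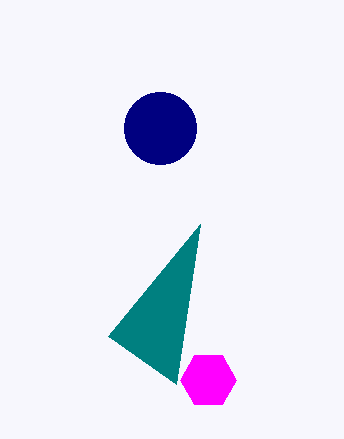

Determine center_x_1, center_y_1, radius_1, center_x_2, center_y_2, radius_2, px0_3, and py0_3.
center_x_1 = 208
center_y_1 = 380
radius_1 = 28
center_x_2 = 160
center_y_2 = 128
radius_2 = 36
px0_3 = 108
py0_3 = 336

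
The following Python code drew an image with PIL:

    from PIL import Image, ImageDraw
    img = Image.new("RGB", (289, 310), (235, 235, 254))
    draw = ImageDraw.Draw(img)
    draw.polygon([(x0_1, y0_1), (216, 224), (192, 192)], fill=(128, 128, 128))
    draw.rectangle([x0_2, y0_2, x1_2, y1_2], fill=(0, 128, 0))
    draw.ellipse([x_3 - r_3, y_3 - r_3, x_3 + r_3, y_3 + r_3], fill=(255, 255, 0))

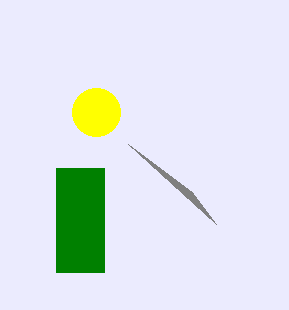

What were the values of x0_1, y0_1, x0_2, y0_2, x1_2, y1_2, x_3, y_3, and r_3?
x0_1 = 128
y0_1 = 144
x0_2 = 56
y0_2 = 168
x1_2 = 104
y1_2 = 272
x_3 = 96
y_3 = 112
r_3 = 24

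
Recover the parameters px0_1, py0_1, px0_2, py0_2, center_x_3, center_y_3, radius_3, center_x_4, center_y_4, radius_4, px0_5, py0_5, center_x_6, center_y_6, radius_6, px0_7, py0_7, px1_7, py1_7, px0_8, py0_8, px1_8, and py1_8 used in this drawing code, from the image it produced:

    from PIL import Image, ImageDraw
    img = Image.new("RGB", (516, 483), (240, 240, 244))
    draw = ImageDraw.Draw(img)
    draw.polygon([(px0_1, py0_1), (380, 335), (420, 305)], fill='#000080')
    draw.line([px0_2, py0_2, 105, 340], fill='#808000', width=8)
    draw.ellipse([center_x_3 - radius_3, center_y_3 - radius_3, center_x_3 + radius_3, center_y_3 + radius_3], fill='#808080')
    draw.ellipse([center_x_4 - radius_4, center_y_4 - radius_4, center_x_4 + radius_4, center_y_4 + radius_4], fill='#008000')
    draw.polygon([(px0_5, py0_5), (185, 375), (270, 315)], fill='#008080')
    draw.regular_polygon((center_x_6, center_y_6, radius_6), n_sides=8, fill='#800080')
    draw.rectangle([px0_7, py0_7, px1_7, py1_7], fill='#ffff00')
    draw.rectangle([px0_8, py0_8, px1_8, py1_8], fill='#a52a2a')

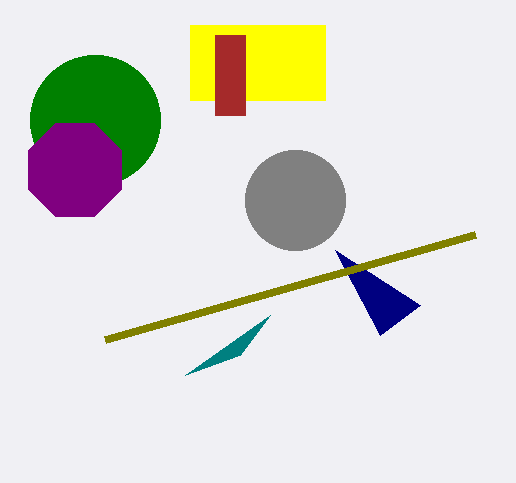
px0_1 = 335, py0_1 = 250, px0_2 = 475, py0_2 = 235, center_x_3 = 295, center_y_3 = 200, radius_3 = 50, center_x_4 = 95, center_y_4 = 120, radius_4 = 65, px0_5 = 240, py0_5 = 355, center_x_6 = 75, center_y_6 = 170, radius_6 = 50, px0_7 = 190, py0_7 = 25, px1_7 = 325, py1_7 = 100, px0_8 = 215, py0_8 = 35, px1_8 = 245, py1_8 = 115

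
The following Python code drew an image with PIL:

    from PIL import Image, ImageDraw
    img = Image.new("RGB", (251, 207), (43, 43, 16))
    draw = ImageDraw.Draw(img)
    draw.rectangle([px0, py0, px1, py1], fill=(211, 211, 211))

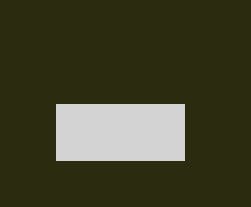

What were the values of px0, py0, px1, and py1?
px0 = 56
py0 = 104
px1 = 184
py1 = 160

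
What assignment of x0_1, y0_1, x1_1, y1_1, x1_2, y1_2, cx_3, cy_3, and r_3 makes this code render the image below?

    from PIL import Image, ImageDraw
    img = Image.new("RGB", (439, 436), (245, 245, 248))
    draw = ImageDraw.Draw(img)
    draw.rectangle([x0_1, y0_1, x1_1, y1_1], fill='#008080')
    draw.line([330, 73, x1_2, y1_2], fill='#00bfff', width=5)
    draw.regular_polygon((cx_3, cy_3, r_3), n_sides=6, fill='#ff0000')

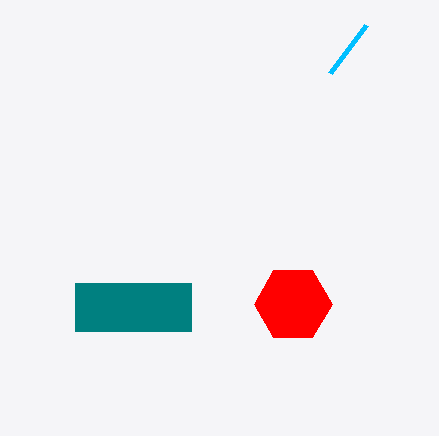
x0_1 = 75, y0_1 = 283, x1_1 = 191, y1_1 = 331, x1_2 = 366, y1_2 = 25, cx_3 = 293, cy_3 = 304, r_3 = 39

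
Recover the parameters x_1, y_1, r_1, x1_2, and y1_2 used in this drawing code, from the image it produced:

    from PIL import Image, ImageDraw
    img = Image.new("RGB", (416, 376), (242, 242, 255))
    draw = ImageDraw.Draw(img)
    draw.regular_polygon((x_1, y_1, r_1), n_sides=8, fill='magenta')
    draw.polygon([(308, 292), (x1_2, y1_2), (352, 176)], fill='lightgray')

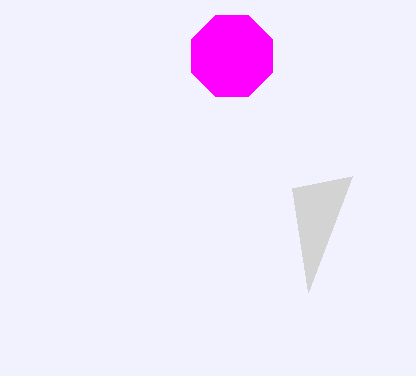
x_1 = 232; y_1 = 56; r_1 = 44; x1_2 = 292; y1_2 = 188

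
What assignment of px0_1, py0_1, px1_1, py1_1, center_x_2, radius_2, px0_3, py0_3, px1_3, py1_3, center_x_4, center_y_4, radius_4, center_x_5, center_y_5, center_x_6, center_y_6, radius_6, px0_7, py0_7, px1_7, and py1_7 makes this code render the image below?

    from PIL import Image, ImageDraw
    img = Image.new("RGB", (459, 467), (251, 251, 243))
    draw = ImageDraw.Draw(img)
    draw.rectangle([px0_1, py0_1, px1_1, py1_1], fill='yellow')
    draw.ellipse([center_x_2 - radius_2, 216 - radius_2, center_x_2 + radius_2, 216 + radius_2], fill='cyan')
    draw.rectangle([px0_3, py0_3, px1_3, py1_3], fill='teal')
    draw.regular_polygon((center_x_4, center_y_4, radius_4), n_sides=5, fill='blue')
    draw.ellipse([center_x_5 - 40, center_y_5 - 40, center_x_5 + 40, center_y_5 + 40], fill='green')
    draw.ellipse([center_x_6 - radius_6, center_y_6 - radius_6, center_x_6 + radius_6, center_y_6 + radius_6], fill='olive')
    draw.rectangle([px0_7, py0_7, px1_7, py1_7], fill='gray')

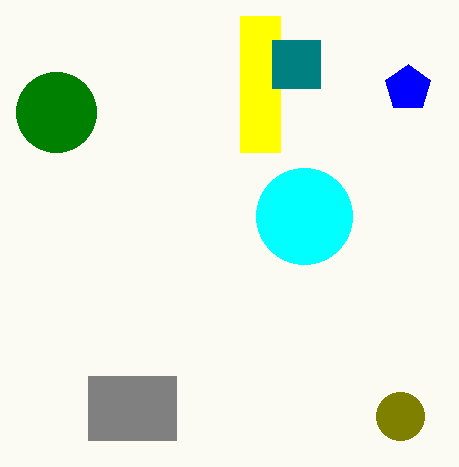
px0_1 = 240; py0_1 = 16; px1_1 = 280; py1_1 = 152; center_x_2 = 304; radius_2 = 48; px0_3 = 272; py0_3 = 40; px1_3 = 320; py1_3 = 88; center_x_4 = 408; center_y_4 = 88; radius_4 = 24; center_x_5 = 56; center_y_5 = 112; center_x_6 = 400; center_y_6 = 416; radius_6 = 24; px0_7 = 88; py0_7 = 376; px1_7 = 176; py1_7 = 440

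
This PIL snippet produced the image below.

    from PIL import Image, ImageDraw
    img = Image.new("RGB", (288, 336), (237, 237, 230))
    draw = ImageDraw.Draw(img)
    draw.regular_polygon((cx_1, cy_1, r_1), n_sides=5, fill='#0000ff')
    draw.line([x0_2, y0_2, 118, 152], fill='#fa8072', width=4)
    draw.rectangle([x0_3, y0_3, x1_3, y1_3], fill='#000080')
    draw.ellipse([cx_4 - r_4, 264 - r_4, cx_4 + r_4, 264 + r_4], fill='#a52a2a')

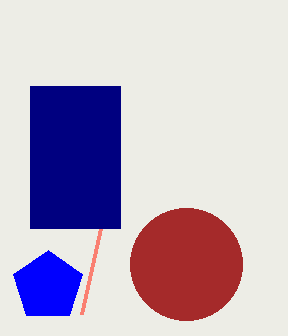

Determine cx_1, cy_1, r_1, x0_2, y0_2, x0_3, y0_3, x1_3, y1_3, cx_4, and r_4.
cx_1 = 48, cy_1 = 286, r_1 = 36, x0_2 = 82, y0_2 = 314, x0_3 = 30, y0_3 = 86, x1_3 = 120, y1_3 = 228, cx_4 = 186, r_4 = 56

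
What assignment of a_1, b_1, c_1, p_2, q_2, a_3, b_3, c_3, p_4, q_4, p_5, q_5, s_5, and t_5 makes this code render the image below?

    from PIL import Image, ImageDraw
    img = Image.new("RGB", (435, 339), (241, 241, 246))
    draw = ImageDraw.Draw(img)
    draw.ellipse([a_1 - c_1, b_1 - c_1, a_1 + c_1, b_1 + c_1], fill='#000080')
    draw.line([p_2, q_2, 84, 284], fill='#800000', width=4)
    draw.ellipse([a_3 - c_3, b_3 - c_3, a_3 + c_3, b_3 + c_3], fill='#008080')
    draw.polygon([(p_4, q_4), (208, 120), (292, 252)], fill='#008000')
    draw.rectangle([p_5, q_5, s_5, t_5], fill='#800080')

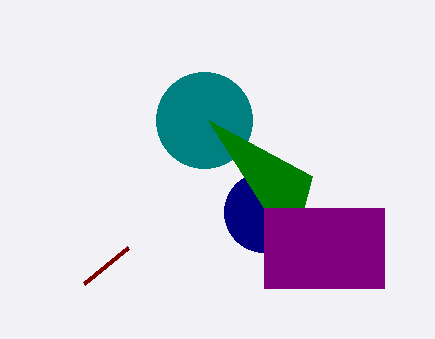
a_1 = 264; b_1 = 212; c_1 = 40; p_2 = 128; q_2 = 248; a_3 = 204; b_3 = 120; c_3 = 48; p_4 = 312; q_4 = 176; p_5 = 264; q_5 = 208; s_5 = 384; t_5 = 288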